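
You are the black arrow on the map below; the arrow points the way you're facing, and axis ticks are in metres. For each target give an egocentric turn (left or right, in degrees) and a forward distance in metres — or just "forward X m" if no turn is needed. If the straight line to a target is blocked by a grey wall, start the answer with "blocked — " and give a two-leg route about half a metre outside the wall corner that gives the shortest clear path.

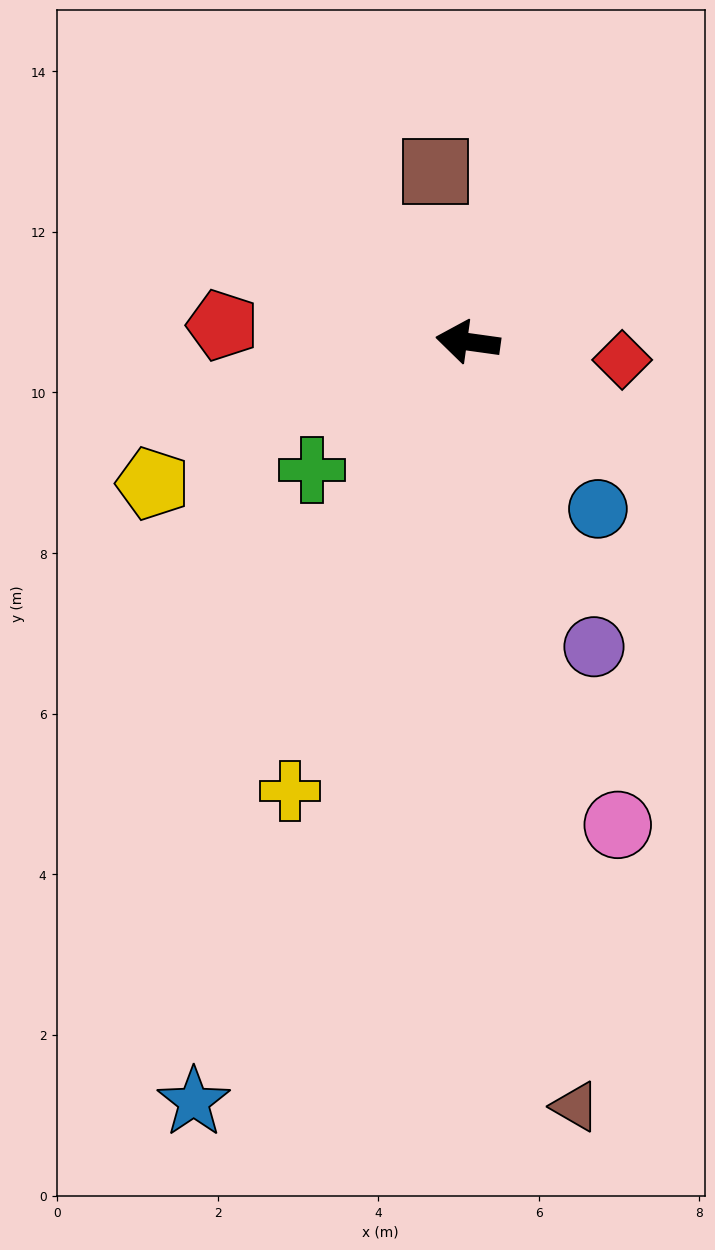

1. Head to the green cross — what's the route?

turn left 47°, forward 2.5 m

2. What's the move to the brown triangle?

turn left 106°, forward 9.6 m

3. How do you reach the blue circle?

turn left 136°, forward 2.6 m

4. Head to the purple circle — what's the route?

turn left 120°, forward 4.1 m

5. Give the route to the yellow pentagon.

turn left 32°, forward 4.3 m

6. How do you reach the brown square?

turn right 71°, forward 2.2 m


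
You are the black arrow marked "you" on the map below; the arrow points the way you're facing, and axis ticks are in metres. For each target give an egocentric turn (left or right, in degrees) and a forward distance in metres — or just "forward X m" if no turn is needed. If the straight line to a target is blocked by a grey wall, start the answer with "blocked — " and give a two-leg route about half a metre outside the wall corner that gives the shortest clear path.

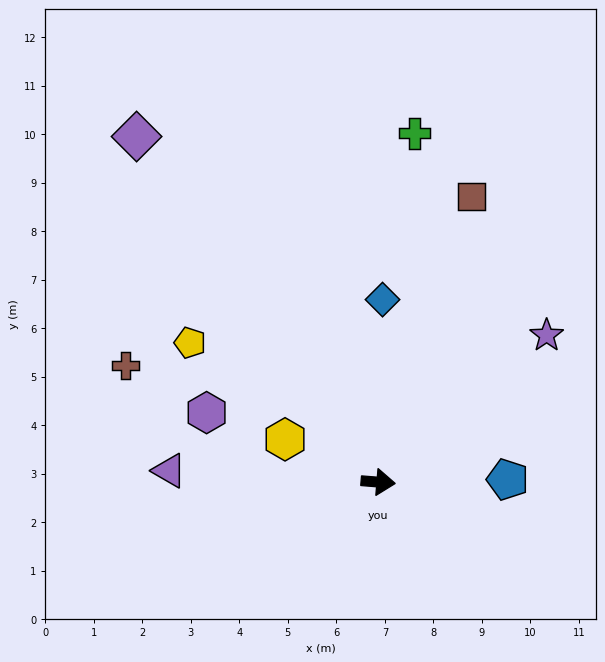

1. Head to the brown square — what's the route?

turn left 76°, forward 6.2 m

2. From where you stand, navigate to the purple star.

turn left 46°, forward 4.6 m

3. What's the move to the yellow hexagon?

turn left 160°, forward 2.1 m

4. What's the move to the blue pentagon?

turn left 6°, forward 2.7 m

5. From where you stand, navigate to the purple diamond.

turn left 130°, forward 8.7 m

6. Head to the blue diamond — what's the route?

turn left 93°, forward 3.8 m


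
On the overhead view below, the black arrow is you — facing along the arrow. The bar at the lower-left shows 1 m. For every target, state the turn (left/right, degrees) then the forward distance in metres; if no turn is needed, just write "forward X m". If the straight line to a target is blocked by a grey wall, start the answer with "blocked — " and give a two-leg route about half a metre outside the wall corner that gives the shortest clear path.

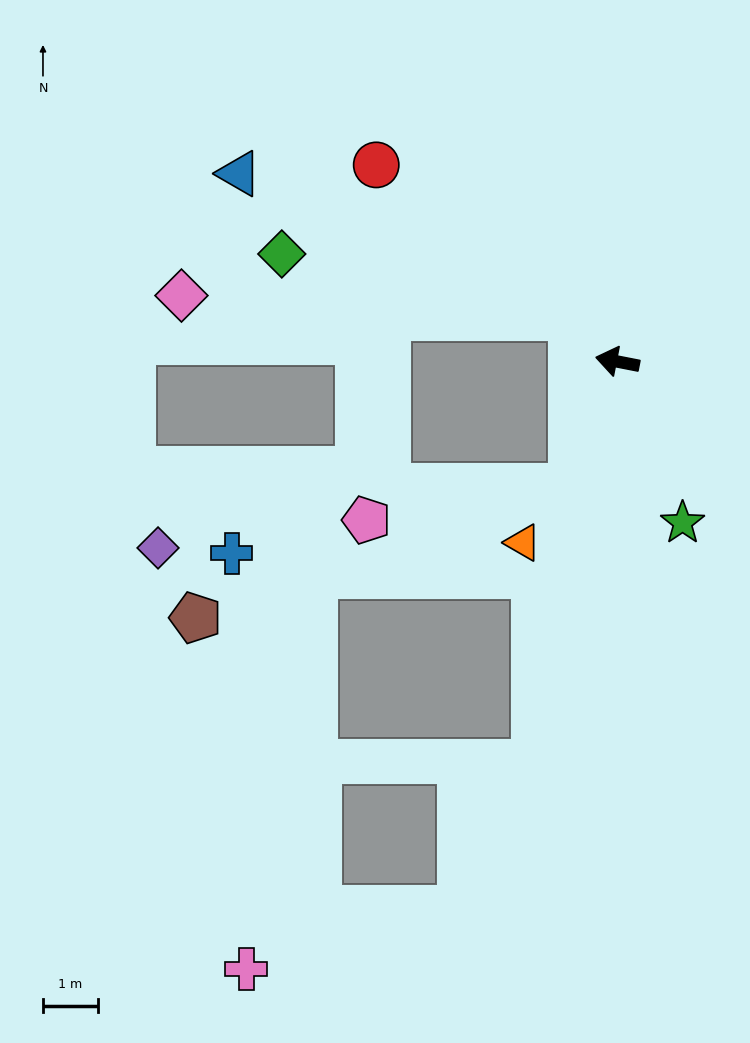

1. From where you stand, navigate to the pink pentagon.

blocked — turn left 81°, forward 2.4 m, then turn right 61°, forward 3.8 m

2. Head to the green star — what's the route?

turn left 123°, forward 3.2 m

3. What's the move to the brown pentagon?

blocked — turn left 81°, forward 2.4 m, then turn right 51°, forward 7.3 m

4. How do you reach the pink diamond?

blocked — turn right 33°, forward 1.2 m, then turn left 41°, forward 7.1 m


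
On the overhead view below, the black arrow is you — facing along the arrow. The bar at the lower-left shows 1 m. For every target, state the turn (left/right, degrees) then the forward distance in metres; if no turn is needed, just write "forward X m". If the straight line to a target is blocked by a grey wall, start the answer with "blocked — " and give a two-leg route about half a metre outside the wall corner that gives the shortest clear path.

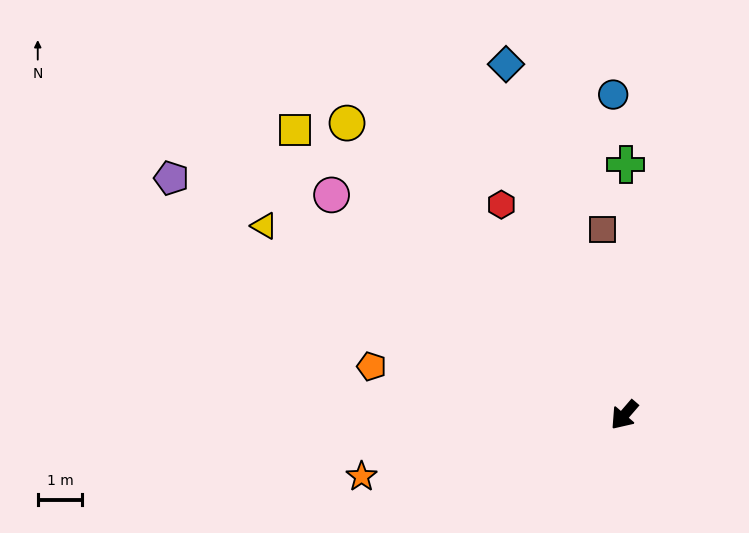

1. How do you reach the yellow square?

turn right 90°, forward 9.8 m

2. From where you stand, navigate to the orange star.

turn right 36°, forward 6.1 m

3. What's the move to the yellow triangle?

turn right 77°, forward 9.2 m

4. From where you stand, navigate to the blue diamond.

turn right 121°, forward 8.3 m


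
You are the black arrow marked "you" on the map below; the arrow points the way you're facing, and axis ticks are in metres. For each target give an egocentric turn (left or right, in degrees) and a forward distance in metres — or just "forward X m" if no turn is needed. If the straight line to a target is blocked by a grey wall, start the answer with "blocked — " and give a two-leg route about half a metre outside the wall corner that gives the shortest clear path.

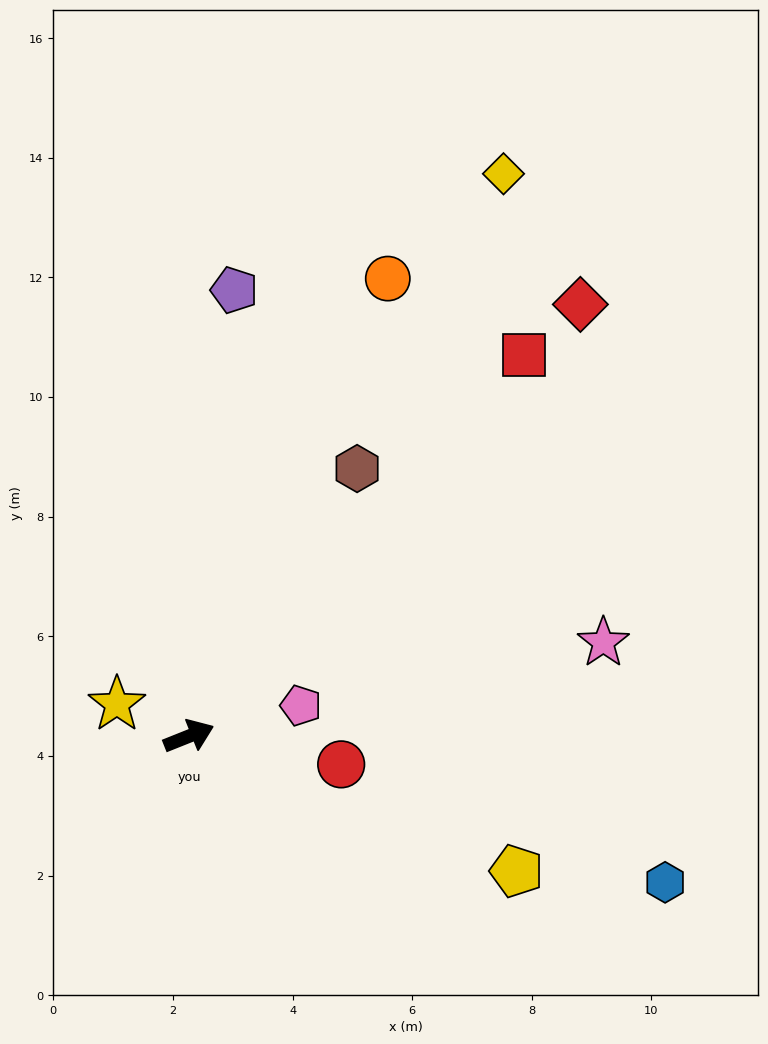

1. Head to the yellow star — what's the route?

turn left 134°, forward 1.3 m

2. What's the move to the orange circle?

turn left 45°, forward 8.3 m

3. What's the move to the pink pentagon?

turn right 6°, forward 1.9 m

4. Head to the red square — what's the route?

turn left 27°, forward 8.5 m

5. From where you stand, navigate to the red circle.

turn right 32°, forward 2.6 m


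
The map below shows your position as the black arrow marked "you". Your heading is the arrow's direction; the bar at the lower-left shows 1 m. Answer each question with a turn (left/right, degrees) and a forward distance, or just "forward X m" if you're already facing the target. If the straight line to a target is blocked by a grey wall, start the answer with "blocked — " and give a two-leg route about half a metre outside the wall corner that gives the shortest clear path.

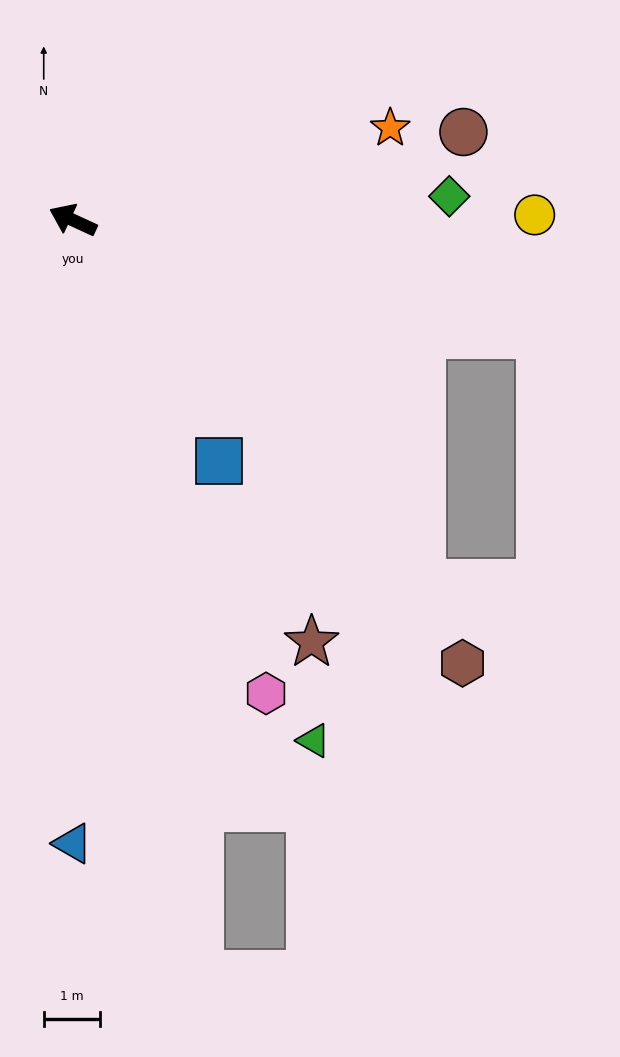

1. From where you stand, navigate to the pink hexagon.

turn left 137°, forward 9.0 m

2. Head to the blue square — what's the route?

turn left 146°, forward 5.0 m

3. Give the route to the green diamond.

turn right 152°, forward 6.7 m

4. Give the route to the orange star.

turn right 139°, forward 5.8 m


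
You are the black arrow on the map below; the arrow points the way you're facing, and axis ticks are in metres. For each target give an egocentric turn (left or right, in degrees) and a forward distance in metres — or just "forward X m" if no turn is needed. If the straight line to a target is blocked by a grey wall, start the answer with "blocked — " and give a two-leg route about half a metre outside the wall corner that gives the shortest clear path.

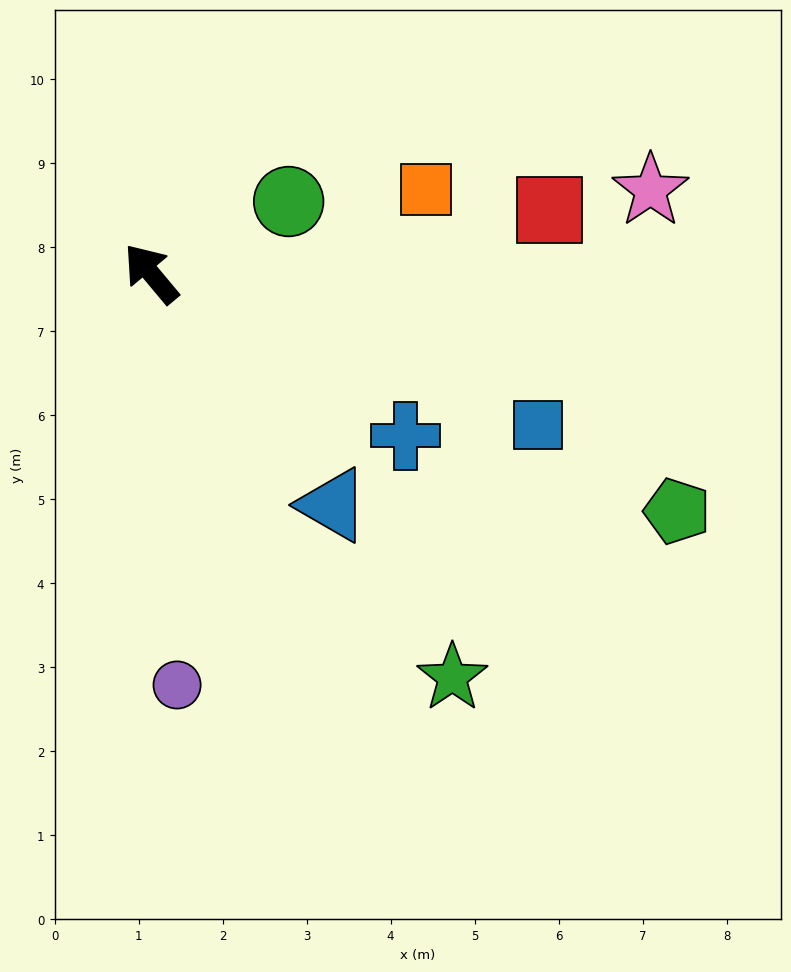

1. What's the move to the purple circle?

turn left 144°, forward 4.9 m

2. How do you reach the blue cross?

turn right 162°, forward 3.6 m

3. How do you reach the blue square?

turn right 151°, forward 4.9 m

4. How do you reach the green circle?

turn right 102°, forward 1.8 m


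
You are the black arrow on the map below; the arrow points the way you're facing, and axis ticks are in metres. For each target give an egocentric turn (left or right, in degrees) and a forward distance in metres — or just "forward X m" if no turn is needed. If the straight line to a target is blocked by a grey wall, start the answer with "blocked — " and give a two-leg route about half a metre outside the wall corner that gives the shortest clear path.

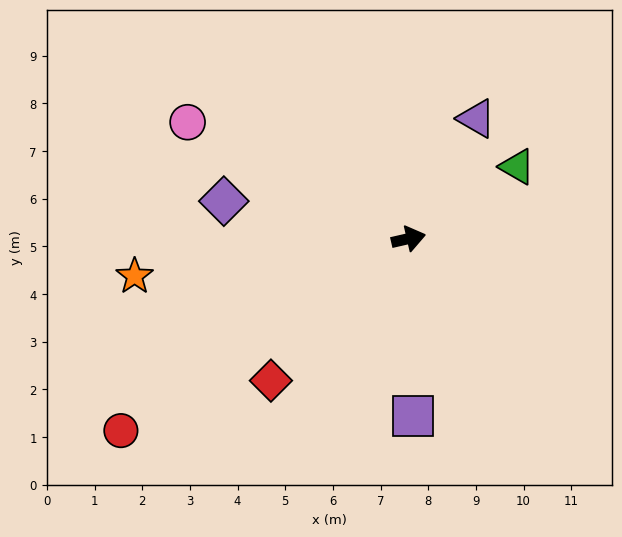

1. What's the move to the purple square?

turn right 101°, forward 3.7 m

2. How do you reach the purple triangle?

turn left 48°, forward 2.9 m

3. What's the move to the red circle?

turn right 159°, forward 7.3 m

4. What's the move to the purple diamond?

turn left 156°, forward 4.0 m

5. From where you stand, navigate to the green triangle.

turn left 21°, forward 2.7 m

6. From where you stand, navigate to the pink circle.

turn left 139°, forward 5.2 m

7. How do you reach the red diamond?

turn right 147°, forward 4.1 m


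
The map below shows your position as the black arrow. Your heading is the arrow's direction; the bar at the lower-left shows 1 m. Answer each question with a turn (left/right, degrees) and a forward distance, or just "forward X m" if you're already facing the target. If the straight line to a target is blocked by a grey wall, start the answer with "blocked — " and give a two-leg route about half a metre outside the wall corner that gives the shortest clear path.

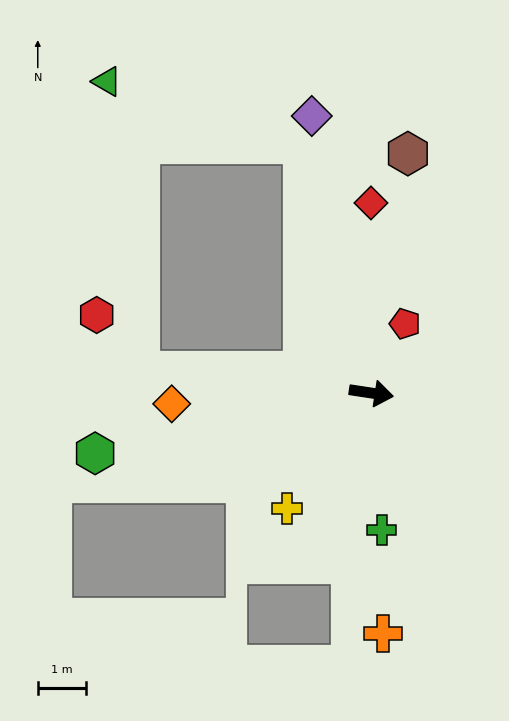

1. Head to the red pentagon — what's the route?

turn left 73°, forward 1.6 m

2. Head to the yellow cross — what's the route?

turn right 118°, forward 3.0 m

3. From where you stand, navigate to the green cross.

turn right 77°, forward 2.9 m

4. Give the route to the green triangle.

blocked — turn left 114°, forward 5.4 m, then turn left 57°, forward 4.3 m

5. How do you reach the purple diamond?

turn left 111°, forward 5.9 m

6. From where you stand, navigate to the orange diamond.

turn right 168°, forward 4.2 m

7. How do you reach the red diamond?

turn left 99°, forward 4.0 m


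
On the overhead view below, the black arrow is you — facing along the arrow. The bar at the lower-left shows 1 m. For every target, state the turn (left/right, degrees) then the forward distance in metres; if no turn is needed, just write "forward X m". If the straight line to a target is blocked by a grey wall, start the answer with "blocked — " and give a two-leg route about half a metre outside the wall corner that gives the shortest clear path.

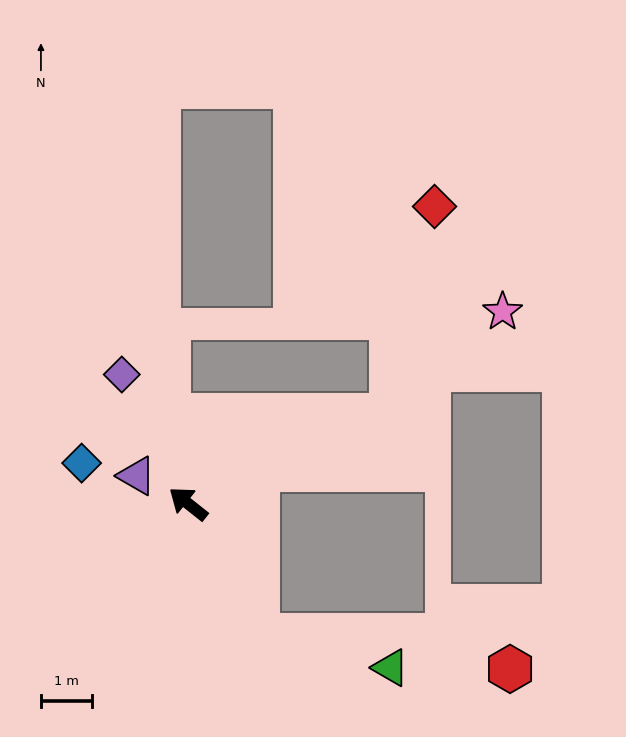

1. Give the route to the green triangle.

blocked — turn left 156°, forward 2.9 m, then turn left 49°, forward 2.7 m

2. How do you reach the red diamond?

blocked — turn right 118°, forward 4.3 m, then turn left 55°, forward 4.2 m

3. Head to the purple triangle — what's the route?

turn left 10°, forward 1.1 m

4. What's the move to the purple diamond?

turn right 24°, forward 2.8 m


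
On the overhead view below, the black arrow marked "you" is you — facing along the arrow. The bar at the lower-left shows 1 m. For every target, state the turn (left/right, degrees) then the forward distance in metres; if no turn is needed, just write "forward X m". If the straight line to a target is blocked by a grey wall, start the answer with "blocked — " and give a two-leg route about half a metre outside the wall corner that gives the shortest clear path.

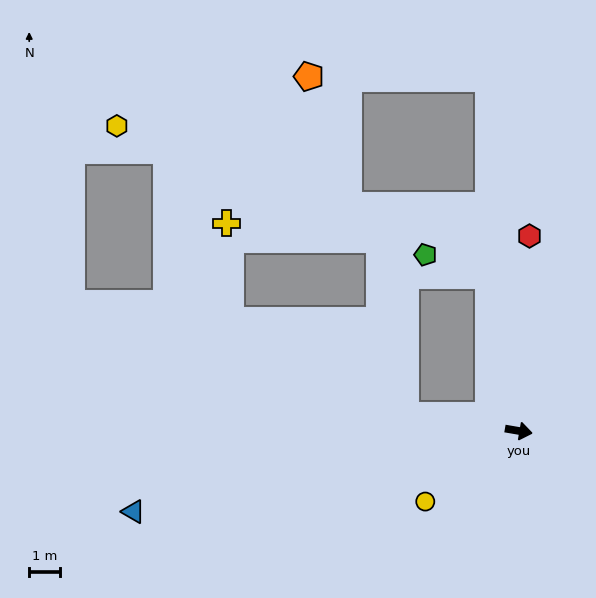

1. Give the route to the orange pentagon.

blocked — turn left 105°, forward 11.3 m, then turn left 84°, forward 5.7 m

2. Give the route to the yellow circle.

turn right 133°, forward 3.8 m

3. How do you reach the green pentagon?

blocked — turn left 111°, forward 5.1 m, then turn left 60°, forward 2.1 m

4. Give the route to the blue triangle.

turn right 158°, forward 12.6 m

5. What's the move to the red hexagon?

turn left 97°, forward 6.2 m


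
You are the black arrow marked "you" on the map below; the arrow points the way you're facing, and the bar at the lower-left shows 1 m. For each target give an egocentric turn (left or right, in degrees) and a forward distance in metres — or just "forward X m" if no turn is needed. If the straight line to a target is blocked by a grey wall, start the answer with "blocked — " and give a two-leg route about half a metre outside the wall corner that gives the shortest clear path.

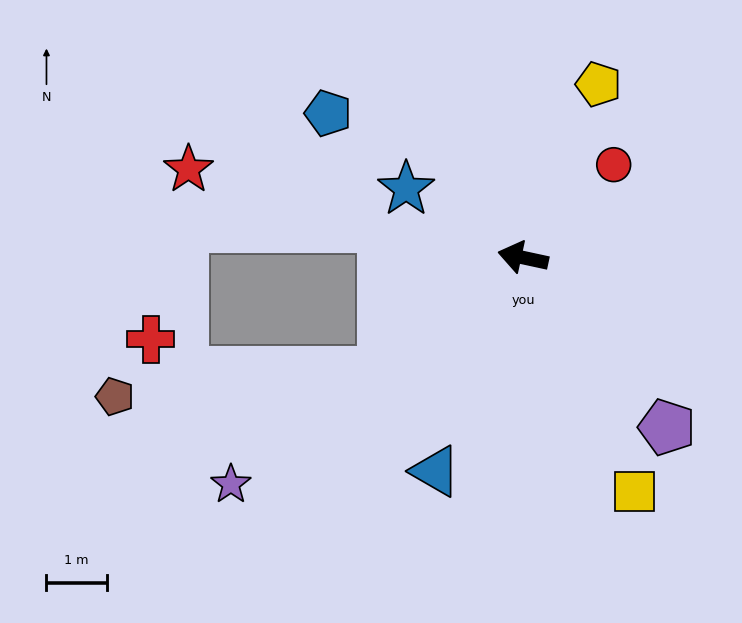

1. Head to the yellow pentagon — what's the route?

turn right 101°, forward 3.1 m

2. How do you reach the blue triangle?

turn left 80°, forward 3.8 m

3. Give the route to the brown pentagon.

blocked — turn left 52°, forward 3.0 m, then turn right 35°, forward 4.5 m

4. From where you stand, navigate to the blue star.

turn right 18°, forward 2.2 m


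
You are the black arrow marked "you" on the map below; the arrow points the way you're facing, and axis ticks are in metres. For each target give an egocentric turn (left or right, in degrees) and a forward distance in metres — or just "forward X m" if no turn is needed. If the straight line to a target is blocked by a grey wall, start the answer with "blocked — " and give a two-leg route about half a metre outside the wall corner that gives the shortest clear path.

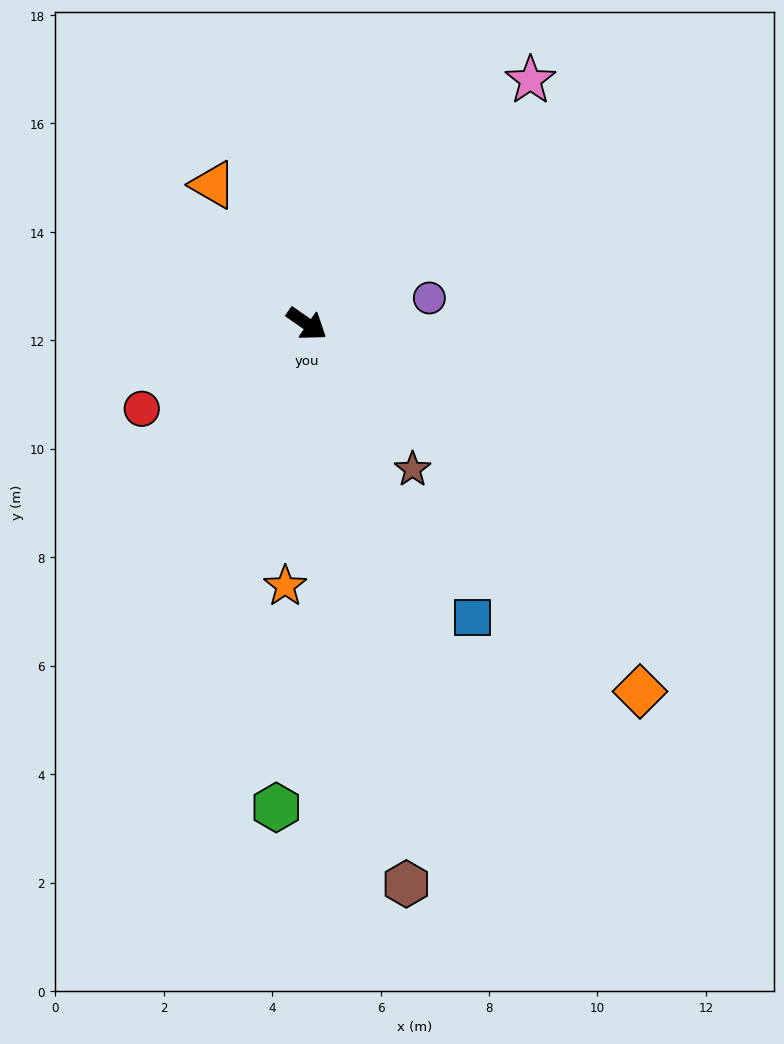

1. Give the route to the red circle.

turn right 118°, forward 3.4 m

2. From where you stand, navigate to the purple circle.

turn left 47°, forward 2.3 m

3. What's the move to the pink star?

turn left 82°, forward 6.1 m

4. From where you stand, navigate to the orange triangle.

turn left 159°, forward 3.1 m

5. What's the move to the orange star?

turn right 60°, forward 4.9 m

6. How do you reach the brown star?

turn right 19°, forward 3.3 m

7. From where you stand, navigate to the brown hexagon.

turn right 45°, forward 10.5 m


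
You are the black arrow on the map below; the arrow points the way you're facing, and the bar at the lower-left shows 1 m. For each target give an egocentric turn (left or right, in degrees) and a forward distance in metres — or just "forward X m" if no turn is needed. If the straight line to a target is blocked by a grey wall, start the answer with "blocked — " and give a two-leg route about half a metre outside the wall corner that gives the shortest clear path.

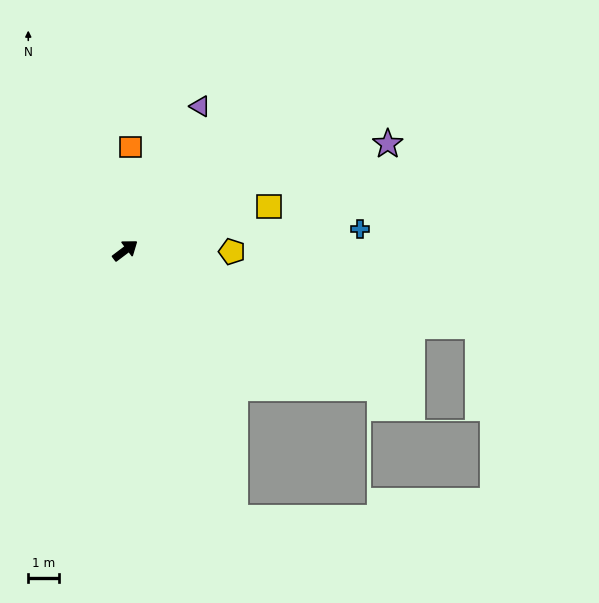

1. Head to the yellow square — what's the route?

turn right 20°, forward 4.8 m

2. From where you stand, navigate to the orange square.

turn left 50°, forward 3.3 m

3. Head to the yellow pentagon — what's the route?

turn right 38°, forward 3.4 m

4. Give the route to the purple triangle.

turn left 26°, forward 5.2 m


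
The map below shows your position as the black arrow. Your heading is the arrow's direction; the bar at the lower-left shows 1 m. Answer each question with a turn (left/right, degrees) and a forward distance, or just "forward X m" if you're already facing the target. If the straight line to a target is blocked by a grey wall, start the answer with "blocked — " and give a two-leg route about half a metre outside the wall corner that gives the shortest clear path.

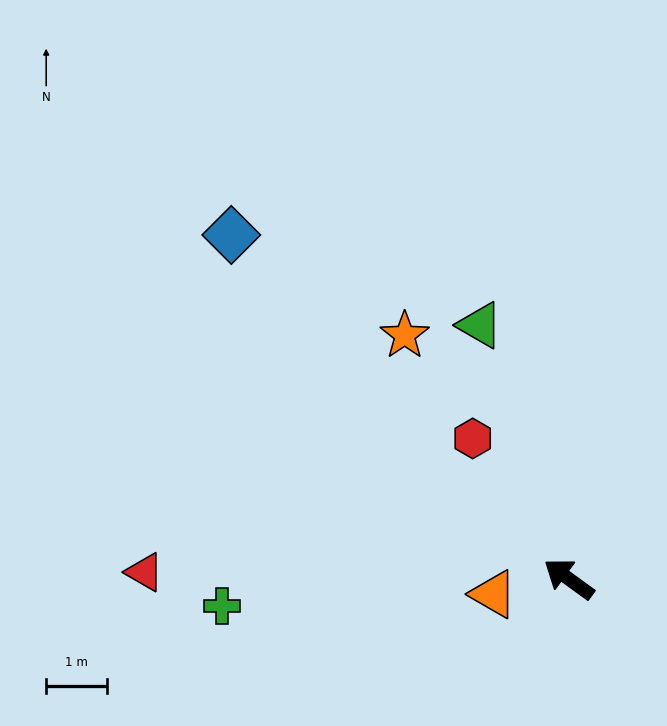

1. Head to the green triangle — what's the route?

turn right 35°, forward 4.4 m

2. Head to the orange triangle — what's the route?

turn left 47°, forward 1.3 m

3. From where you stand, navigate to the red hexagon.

turn right 20°, forward 2.8 m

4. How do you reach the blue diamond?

turn right 10°, forward 7.9 m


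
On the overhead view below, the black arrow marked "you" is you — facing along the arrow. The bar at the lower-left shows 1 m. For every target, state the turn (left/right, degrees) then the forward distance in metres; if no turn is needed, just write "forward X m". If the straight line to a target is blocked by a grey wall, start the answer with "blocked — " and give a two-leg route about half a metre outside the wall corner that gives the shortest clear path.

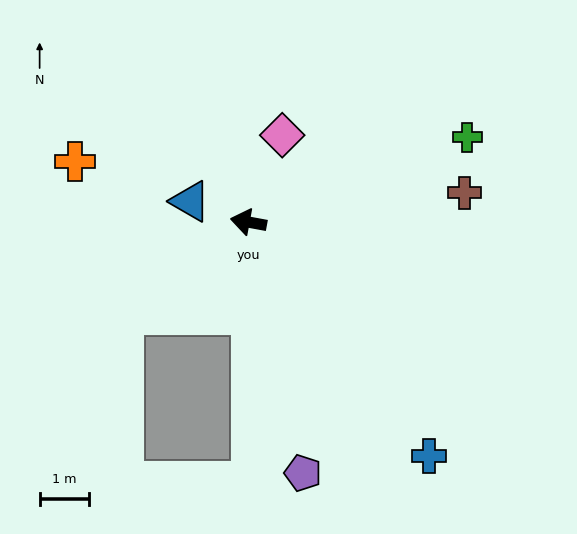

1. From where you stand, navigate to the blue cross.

turn left 138°, forward 6.0 m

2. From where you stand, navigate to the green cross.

turn right 148°, forward 4.8 m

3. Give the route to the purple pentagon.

turn left 113°, forward 5.2 m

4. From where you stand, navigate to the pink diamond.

turn right 101°, forward 1.9 m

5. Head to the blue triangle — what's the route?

turn right 9°, forward 1.3 m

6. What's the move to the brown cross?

turn right 162°, forward 4.4 m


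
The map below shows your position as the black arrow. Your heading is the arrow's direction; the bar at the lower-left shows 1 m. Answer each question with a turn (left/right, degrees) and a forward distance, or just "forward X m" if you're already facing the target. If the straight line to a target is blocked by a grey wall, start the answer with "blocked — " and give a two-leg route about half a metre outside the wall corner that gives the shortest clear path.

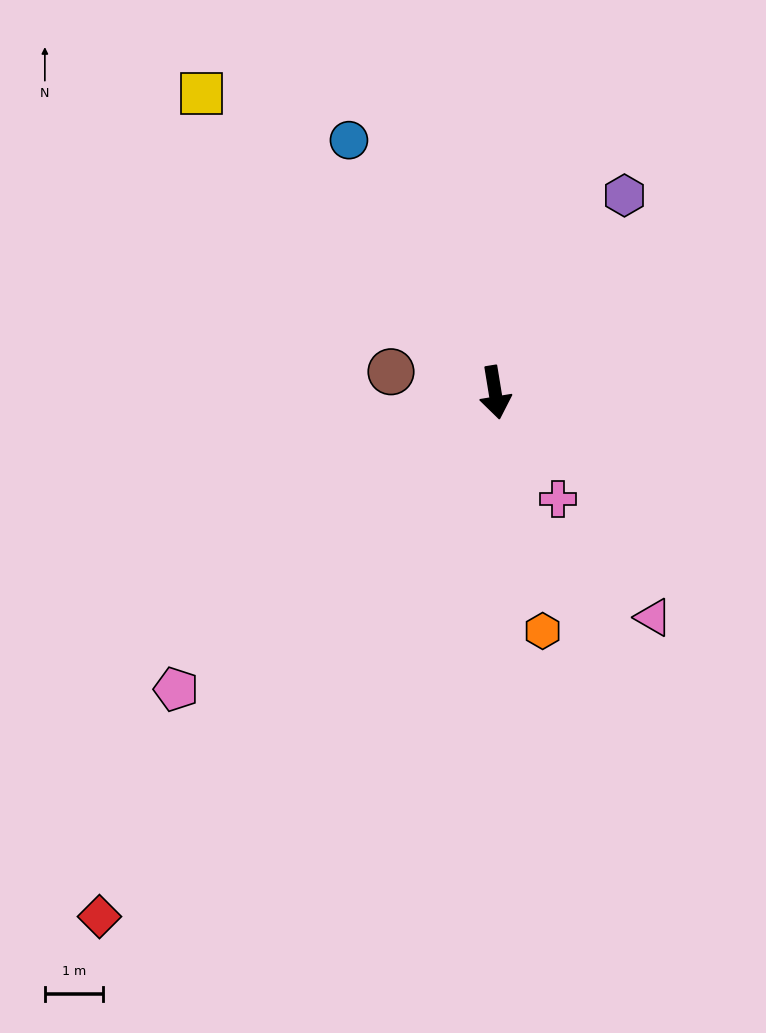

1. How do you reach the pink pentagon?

turn right 56°, forward 7.5 m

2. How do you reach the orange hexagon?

forward 4.2 m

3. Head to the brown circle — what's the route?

turn right 111°, forward 1.8 m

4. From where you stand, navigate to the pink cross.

turn left 21°, forward 2.1 m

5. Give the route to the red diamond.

turn right 46°, forward 11.3 m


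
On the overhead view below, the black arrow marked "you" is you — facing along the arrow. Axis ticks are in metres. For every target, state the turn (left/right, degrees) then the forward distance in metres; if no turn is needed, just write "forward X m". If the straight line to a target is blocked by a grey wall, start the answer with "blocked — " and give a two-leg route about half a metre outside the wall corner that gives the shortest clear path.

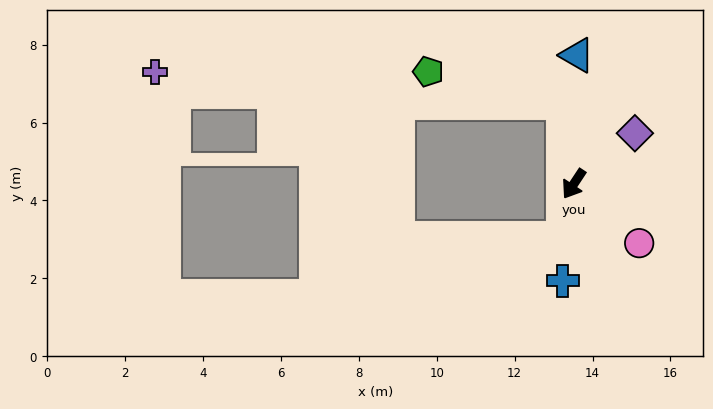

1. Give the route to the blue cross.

turn left 27°, forward 2.5 m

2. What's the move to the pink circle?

turn left 81°, forward 2.3 m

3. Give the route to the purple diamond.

turn left 163°, forward 2.0 m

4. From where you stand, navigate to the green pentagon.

blocked — turn right 139°, forward 2.1 m, then turn left 69°, forward 3.5 m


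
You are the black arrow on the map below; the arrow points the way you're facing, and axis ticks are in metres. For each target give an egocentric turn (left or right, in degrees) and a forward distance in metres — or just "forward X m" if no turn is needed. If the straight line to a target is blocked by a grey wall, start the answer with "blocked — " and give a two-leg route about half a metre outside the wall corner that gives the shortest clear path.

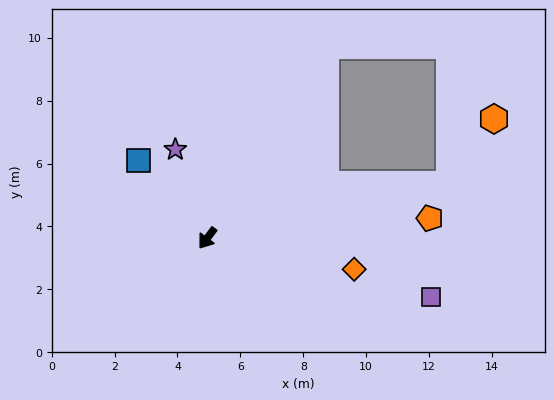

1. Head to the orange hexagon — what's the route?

blocked — turn left 139°, forward 7.9 m, then turn left 43°, forward 2.5 m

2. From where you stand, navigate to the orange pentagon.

turn left 132°, forward 7.1 m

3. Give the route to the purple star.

turn right 123°, forward 3.0 m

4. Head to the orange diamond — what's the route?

turn left 115°, forward 4.8 m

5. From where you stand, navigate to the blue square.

turn right 102°, forward 3.3 m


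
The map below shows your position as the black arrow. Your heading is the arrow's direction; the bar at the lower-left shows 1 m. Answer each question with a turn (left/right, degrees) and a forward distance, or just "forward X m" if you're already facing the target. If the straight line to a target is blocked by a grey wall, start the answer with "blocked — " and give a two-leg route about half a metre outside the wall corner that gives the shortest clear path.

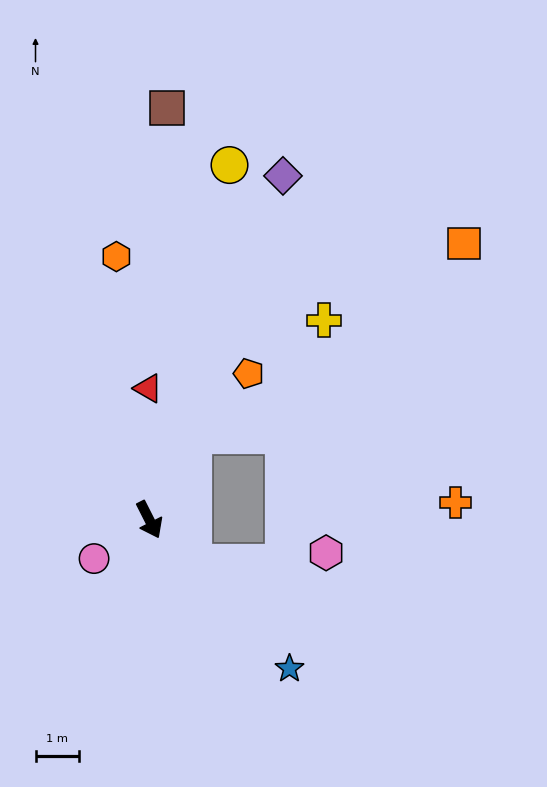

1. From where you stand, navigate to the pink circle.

turn right 82°, forward 1.5 m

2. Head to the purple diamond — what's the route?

turn left 132°, forward 8.4 m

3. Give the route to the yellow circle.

turn left 140°, forward 8.3 m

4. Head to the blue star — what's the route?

turn left 16°, forward 4.7 m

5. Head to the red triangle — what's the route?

turn left 154°, forward 3.0 m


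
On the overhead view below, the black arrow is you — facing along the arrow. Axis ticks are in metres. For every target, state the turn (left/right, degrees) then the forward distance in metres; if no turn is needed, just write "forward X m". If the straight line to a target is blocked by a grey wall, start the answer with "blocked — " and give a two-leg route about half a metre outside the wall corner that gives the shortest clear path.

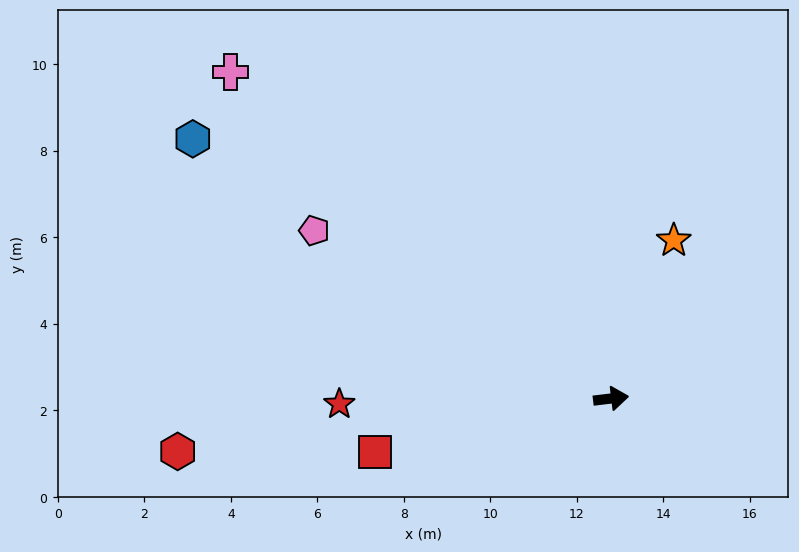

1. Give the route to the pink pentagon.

turn left 144°, forward 7.9 m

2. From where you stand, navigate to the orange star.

turn left 62°, forward 3.9 m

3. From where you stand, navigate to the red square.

turn right 174°, forward 5.6 m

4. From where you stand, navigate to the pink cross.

turn left 133°, forward 11.6 m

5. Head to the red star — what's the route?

turn left 174°, forward 6.3 m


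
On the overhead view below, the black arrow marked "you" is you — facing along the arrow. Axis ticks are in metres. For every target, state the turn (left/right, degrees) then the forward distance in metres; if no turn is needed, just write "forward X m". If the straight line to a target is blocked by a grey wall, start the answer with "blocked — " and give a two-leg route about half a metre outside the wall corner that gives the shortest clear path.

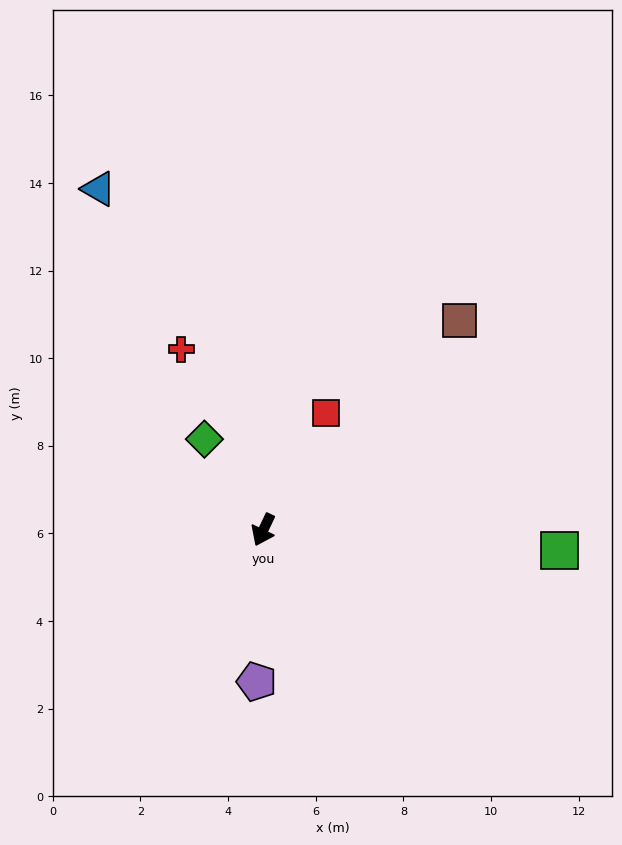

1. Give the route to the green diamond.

turn right 122°, forward 2.5 m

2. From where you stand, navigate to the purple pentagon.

turn left 23°, forward 3.5 m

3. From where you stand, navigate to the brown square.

turn left 162°, forward 6.6 m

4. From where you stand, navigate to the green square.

turn left 111°, forward 6.8 m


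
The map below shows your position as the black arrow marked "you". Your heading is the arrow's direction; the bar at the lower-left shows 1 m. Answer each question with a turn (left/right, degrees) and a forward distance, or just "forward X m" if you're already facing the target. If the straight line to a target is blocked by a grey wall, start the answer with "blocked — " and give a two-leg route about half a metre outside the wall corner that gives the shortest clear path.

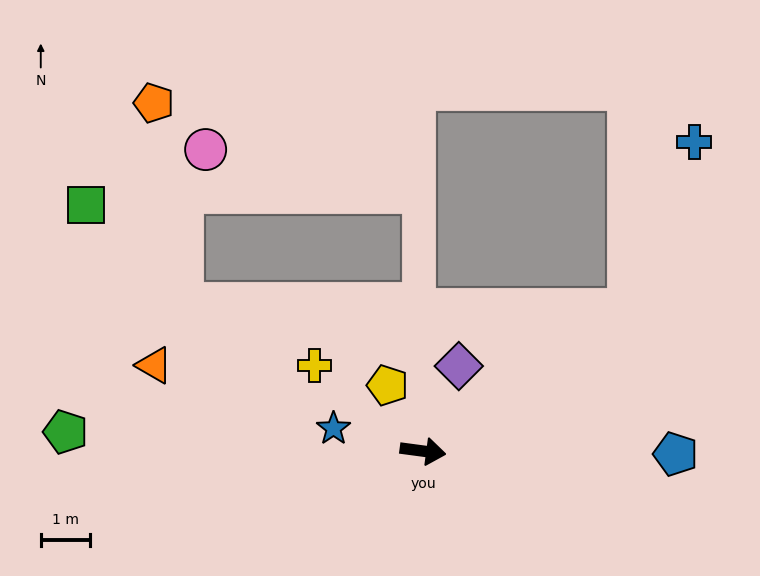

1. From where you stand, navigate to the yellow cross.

turn left 149°, forward 2.8 m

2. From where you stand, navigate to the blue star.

turn left 173°, forward 1.9 m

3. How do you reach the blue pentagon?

turn left 7°, forward 5.1 m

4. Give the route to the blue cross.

blocked — turn left 42°, forward 5.1 m, then turn left 34°, forward 3.6 m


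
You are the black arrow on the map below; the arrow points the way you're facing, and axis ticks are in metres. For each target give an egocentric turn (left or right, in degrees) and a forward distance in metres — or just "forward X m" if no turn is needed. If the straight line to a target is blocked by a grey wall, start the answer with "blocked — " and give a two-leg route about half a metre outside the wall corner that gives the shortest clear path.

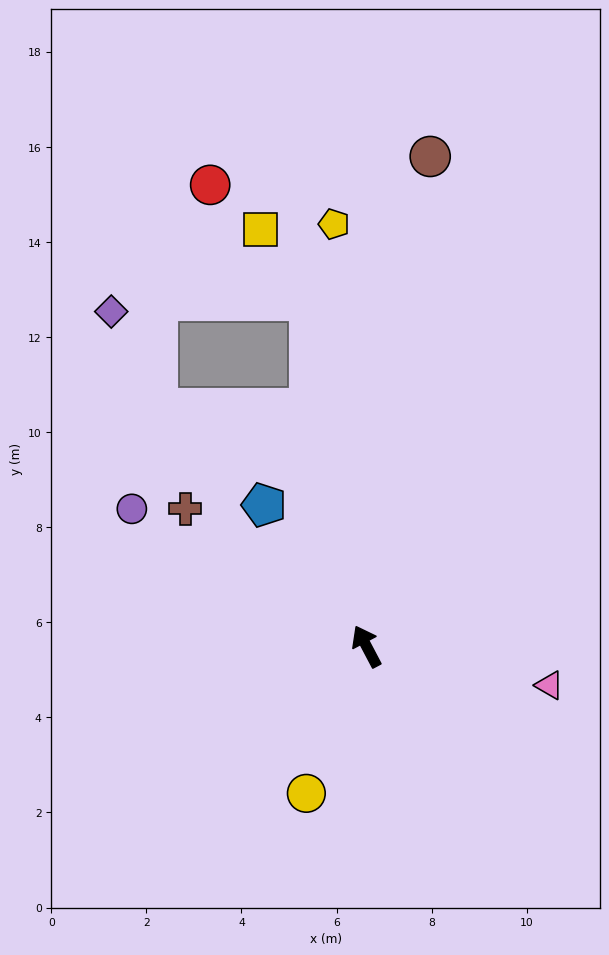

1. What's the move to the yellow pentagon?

turn right 23°, forward 8.9 m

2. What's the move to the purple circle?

turn left 32°, forward 5.7 m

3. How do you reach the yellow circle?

turn left 130°, forward 3.3 m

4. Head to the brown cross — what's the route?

turn left 25°, forward 4.8 m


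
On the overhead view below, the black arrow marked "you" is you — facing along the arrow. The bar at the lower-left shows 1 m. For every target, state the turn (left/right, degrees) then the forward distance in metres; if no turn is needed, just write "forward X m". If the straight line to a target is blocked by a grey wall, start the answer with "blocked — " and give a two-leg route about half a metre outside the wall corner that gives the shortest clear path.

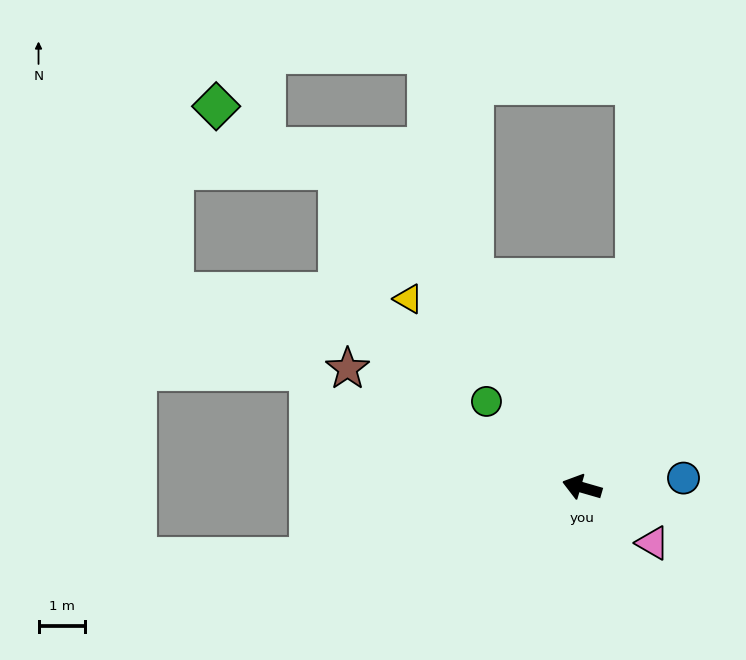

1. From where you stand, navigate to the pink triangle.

turn left 158°, forward 1.9 m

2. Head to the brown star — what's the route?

turn right 11°, forward 5.7 m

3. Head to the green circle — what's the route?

turn right 26°, forward 2.8 m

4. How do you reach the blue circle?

turn right 159°, forward 2.2 m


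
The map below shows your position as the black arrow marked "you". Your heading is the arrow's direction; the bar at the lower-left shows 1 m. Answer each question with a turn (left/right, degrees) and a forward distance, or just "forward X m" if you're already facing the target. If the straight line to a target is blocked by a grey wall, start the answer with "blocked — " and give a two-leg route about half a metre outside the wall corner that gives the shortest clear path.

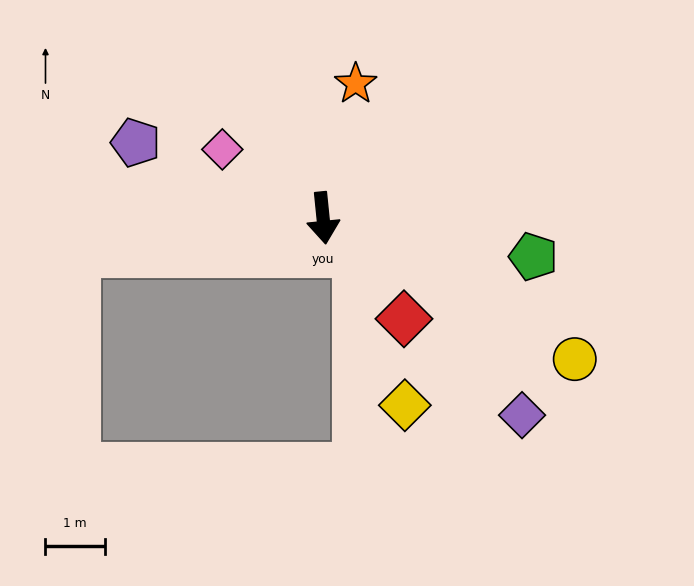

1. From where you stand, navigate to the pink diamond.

turn right 130°, forward 2.1 m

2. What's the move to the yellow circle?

turn left 55°, forward 4.9 m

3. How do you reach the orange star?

turn left 161°, forward 2.3 m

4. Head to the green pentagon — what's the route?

turn left 74°, forward 3.6 m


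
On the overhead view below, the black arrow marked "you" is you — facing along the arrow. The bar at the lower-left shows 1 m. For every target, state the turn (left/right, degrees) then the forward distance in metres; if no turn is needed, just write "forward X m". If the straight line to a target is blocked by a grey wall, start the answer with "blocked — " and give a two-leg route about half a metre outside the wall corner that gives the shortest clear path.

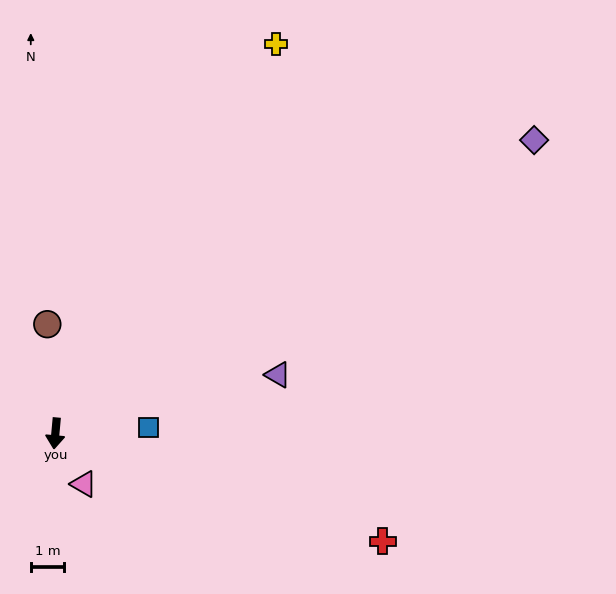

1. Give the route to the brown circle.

turn right 171°, forward 3.3 m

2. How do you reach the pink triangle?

turn left 34°, forward 1.7 m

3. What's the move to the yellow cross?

turn left 156°, forward 13.3 m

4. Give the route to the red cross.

turn left 77°, forward 10.3 m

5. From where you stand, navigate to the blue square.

turn left 99°, forward 2.8 m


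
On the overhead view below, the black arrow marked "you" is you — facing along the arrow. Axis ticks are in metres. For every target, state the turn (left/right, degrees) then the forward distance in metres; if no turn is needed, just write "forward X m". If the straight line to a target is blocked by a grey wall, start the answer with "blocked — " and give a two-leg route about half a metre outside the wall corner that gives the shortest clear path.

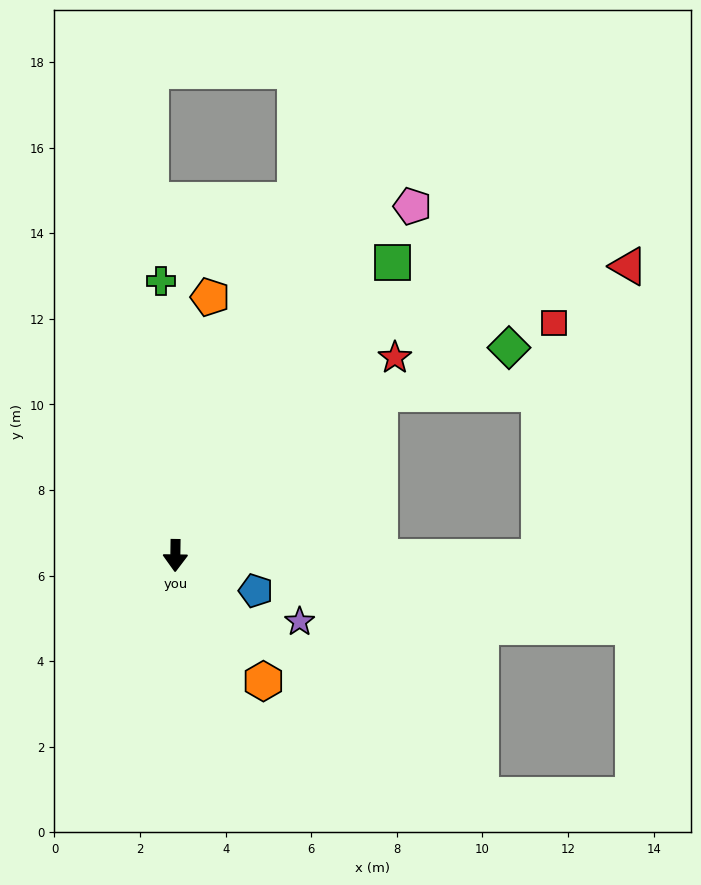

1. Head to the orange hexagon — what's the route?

turn left 36°, forward 3.6 m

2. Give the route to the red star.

turn left 133°, forward 6.9 m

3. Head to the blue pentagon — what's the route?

turn left 67°, forward 2.1 m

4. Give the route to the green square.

turn left 144°, forward 8.5 m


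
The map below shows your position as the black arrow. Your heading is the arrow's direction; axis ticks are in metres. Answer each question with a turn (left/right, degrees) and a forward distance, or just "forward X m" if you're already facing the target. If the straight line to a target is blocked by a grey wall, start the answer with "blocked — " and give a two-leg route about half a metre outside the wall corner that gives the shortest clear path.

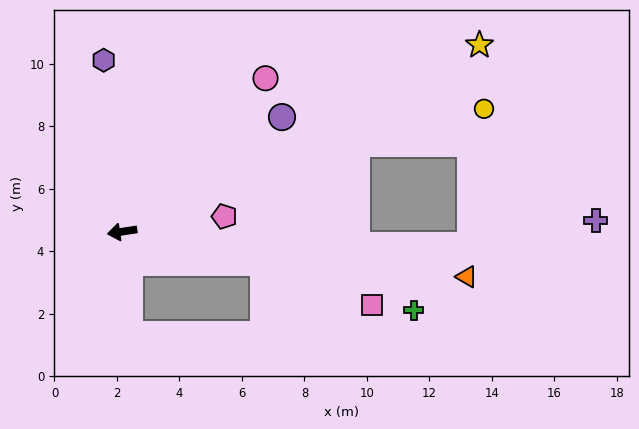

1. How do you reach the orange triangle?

turn left 164°, forward 11.1 m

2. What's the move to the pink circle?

turn right 142°, forward 6.7 m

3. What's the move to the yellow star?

turn right 161°, forward 12.9 m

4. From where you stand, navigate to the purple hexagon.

turn right 92°, forward 5.5 m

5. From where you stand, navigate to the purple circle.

turn right 153°, forward 6.3 m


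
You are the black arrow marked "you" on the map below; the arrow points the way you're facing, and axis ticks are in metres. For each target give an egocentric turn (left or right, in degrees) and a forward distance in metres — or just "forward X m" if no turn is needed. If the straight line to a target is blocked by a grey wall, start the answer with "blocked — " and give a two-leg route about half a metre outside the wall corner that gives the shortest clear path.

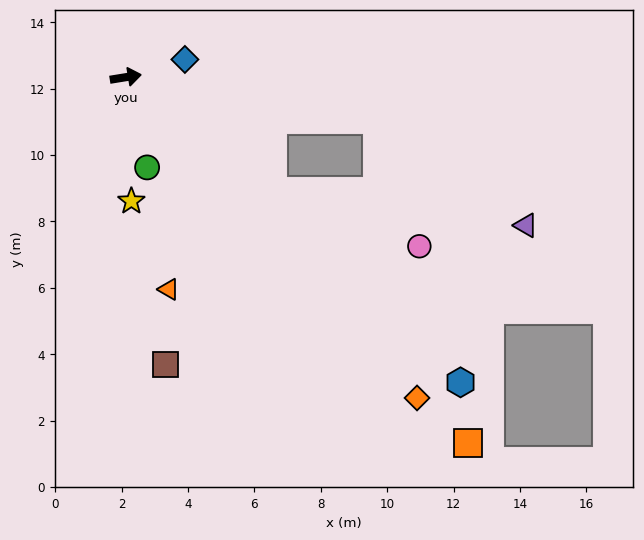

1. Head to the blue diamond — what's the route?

turn left 8°, forward 1.9 m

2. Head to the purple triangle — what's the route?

blocked — turn right 19°, forward 7.7 m, then turn right 25°, forward 5.5 m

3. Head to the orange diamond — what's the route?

turn right 57°, forward 13.1 m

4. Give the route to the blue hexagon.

turn right 52°, forward 13.6 m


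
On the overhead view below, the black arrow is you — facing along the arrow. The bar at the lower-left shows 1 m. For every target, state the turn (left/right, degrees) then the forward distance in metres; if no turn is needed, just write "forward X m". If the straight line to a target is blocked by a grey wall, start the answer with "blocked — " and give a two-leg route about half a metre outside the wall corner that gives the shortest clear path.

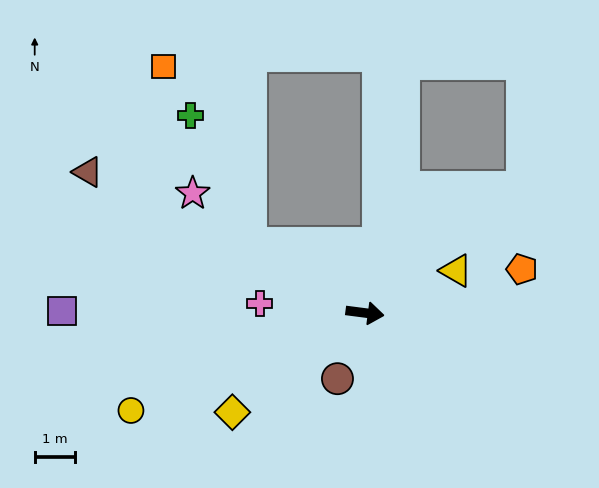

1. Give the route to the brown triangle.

turn left 160°, forward 7.7 m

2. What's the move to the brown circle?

turn right 105°, forward 1.8 m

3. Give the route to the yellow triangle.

turn left 32°, forward 2.5 m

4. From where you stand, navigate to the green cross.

blocked — turn left 157°, forward 3.3 m, then turn right 35°, forward 3.5 m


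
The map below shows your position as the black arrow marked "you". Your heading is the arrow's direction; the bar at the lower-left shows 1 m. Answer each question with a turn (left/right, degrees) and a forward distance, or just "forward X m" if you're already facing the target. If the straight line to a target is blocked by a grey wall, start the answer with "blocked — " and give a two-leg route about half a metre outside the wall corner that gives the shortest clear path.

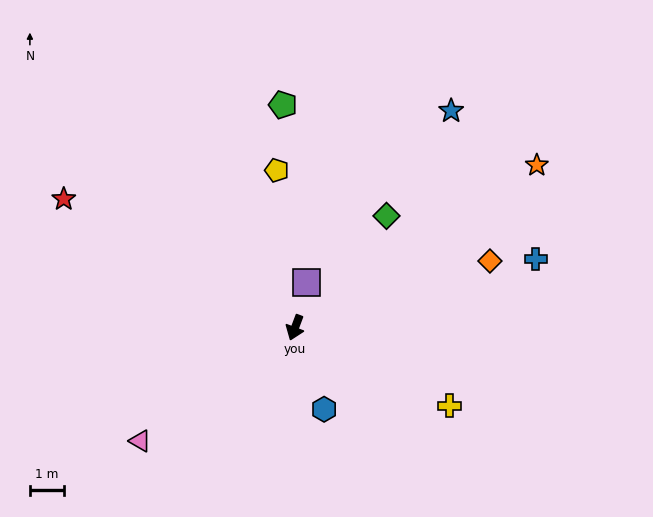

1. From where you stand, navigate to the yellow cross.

turn left 84°, forward 5.1 m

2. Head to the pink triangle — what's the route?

turn right 33°, forward 5.7 m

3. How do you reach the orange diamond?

turn left 129°, forward 6.1 m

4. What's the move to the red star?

turn right 98°, forward 7.9 m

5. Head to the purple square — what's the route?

turn right 173°, forward 1.4 m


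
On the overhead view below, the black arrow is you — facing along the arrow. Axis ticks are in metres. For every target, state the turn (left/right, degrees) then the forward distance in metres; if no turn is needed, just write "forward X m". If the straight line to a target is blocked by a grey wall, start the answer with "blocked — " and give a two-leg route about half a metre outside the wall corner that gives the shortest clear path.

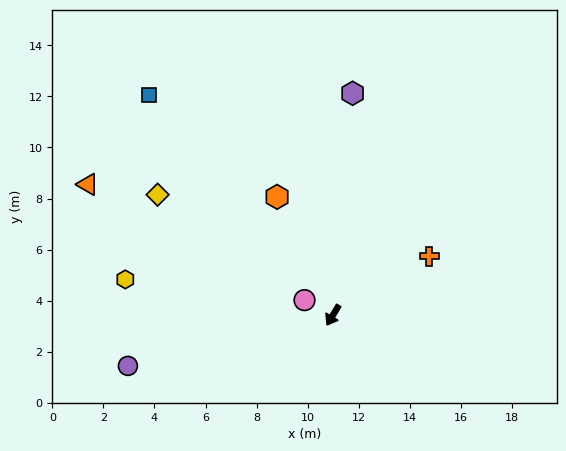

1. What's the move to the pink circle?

turn right 87°, forward 1.3 m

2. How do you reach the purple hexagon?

turn right 154°, forward 8.7 m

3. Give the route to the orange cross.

turn left 153°, forward 4.4 m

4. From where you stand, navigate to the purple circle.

turn right 45°, forward 8.3 m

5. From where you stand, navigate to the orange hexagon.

turn right 124°, forward 5.1 m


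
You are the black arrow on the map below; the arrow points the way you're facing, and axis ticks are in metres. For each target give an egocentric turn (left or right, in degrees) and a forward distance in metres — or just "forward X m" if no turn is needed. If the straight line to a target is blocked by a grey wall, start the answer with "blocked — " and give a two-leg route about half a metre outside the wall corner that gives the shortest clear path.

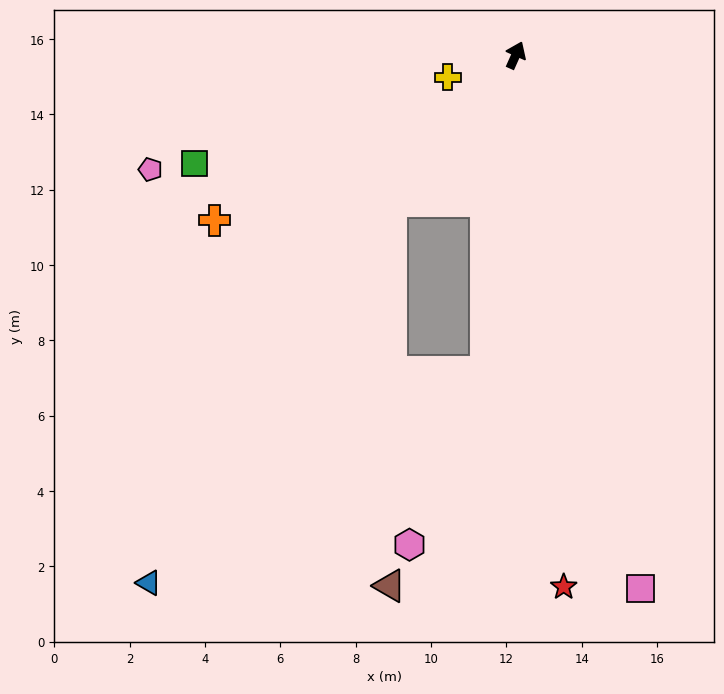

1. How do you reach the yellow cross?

turn left 132°, forward 1.9 m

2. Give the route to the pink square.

turn right 143°, forward 14.5 m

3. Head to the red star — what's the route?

turn right 151°, forward 14.2 m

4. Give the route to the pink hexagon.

blocked — turn right 161°, forward 8.4 m, then turn right 19°, forward 5.0 m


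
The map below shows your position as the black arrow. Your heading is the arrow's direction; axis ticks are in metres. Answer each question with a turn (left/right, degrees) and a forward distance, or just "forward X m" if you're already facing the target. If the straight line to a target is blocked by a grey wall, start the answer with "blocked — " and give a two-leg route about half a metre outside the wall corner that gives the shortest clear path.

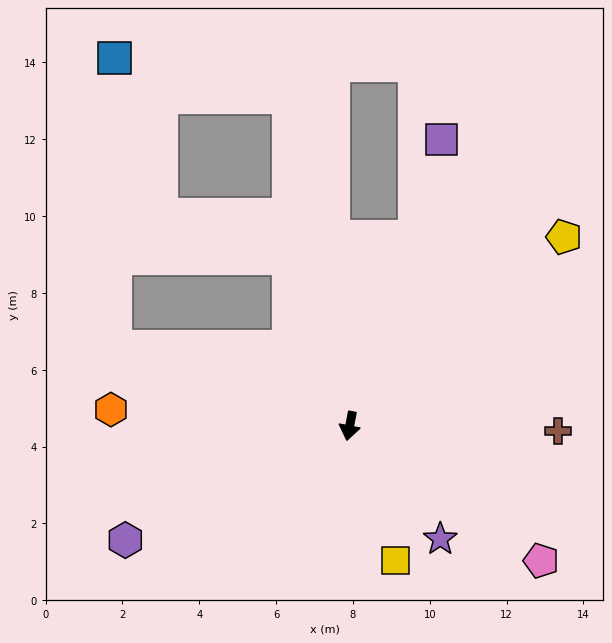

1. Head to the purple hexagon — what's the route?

turn right 52°, forward 6.5 m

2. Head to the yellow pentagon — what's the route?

turn left 142°, forward 7.4 m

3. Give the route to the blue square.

blocked — turn right 98°, forward 6.4 m, then turn right 71°, forward 7.5 m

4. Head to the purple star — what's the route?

turn left 50°, forward 3.8 m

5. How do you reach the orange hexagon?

turn right 83°, forward 6.2 m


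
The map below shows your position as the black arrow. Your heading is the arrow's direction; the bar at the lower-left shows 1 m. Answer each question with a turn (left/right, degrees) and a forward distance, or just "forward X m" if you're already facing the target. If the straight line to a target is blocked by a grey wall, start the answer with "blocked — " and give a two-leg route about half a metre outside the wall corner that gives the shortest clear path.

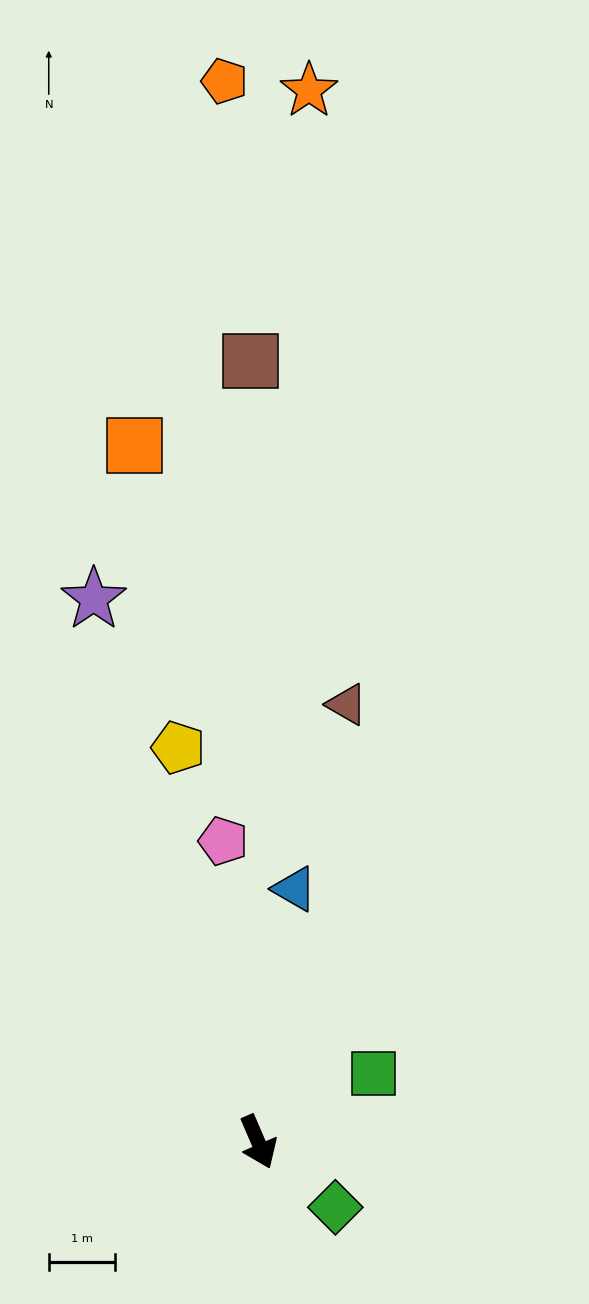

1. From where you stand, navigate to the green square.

turn left 97°, forward 2.0 m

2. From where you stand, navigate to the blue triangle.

turn left 149°, forward 3.9 m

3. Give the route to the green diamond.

turn left 26°, forward 1.5 m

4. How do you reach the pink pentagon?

turn left 163°, forward 4.6 m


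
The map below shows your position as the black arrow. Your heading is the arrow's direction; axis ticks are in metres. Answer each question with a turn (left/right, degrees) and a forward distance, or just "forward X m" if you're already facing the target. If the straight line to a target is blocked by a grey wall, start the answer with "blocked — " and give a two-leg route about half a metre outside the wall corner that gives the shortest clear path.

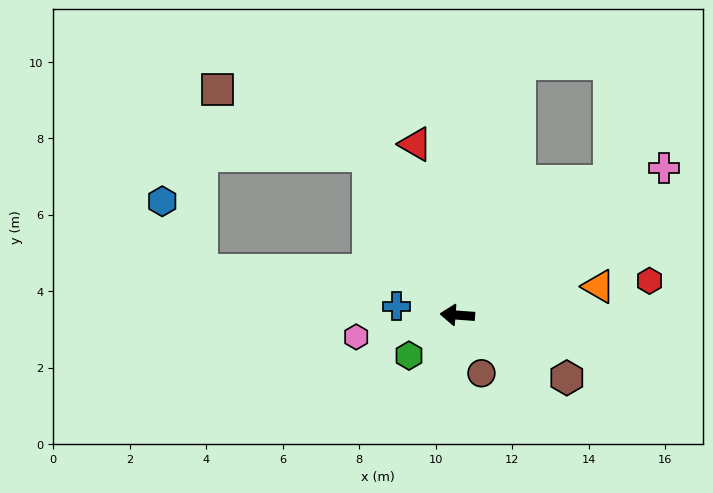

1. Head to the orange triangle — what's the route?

turn right 164°, forward 3.8 m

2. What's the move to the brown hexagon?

turn left 154°, forward 3.3 m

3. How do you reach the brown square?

blocked — turn right 57°, forward 4.8 m, then turn left 38°, forward 4.3 m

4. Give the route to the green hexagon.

turn left 44°, forward 1.6 m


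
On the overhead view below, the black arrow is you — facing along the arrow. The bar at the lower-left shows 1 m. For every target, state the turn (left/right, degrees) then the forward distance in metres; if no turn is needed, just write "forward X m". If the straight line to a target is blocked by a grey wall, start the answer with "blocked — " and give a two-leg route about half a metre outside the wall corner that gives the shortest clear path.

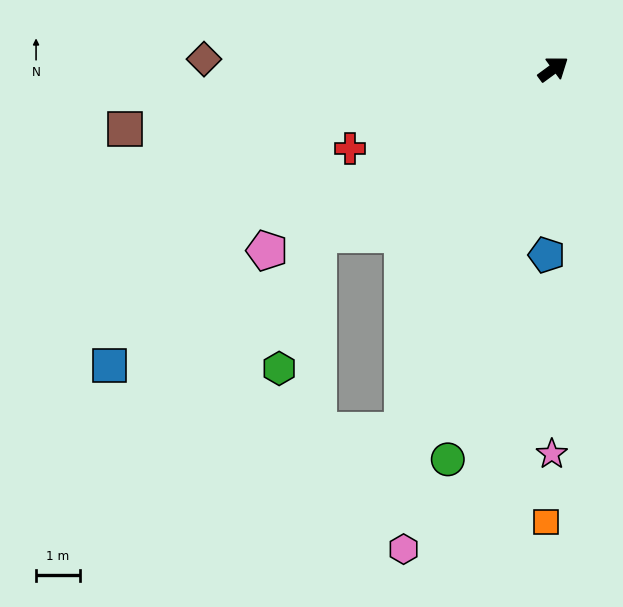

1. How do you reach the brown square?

turn left 152°, forward 9.8 m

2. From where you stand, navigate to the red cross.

turn left 165°, forward 5.0 m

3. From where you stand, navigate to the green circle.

turn right 141°, forward 9.2 m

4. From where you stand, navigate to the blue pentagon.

turn right 128°, forward 4.2 m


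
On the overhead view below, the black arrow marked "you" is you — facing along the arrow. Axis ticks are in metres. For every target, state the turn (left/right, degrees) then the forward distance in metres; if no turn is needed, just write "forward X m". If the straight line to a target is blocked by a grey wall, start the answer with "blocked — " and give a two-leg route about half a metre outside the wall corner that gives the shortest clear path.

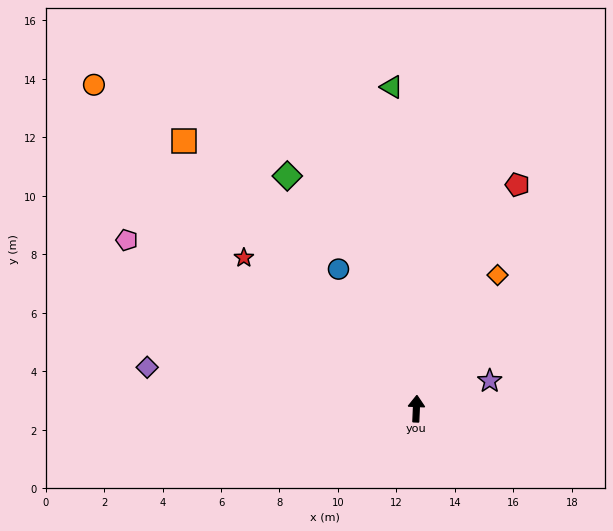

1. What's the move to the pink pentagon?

turn left 62°, forward 11.5 m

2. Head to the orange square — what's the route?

turn left 43°, forward 12.1 m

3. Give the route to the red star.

turn left 51°, forward 7.8 m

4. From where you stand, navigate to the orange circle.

turn left 47°, forward 15.6 m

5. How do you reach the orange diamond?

turn right 29°, forward 5.3 m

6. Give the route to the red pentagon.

turn right 22°, forward 8.4 m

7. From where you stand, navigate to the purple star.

turn right 67°, forward 2.7 m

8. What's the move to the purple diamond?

turn left 84°, forward 9.3 m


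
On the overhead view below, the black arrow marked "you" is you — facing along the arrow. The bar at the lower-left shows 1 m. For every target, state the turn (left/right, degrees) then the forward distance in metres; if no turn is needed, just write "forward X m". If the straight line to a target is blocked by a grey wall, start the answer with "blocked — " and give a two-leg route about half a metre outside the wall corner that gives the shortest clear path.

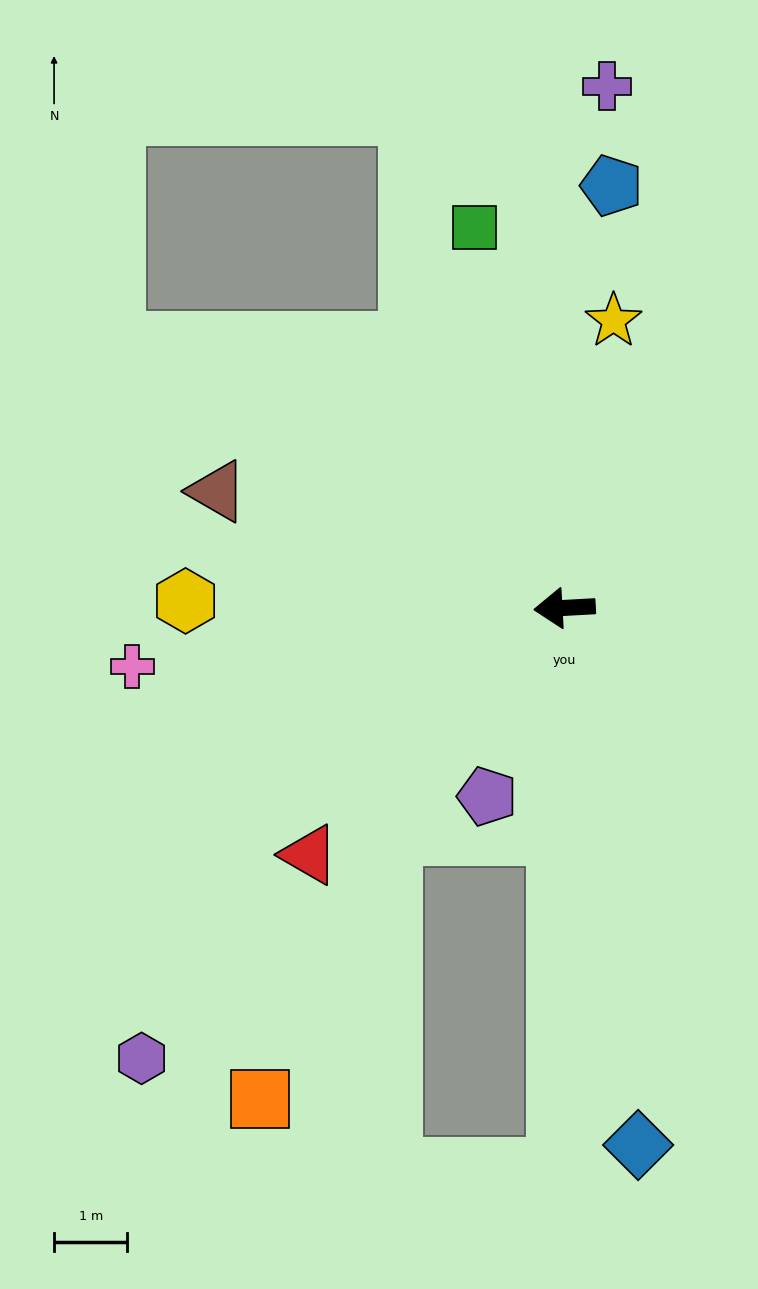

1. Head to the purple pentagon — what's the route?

turn left 65°, forward 2.8 m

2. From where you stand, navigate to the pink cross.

turn left 5°, forward 6.0 m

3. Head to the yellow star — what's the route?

turn right 103°, forward 4.0 m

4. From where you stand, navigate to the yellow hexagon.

turn right 4°, forward 5.2 m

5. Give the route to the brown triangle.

turn right 22°, forward 5.0 m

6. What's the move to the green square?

turn right 80°, forward 5.3 m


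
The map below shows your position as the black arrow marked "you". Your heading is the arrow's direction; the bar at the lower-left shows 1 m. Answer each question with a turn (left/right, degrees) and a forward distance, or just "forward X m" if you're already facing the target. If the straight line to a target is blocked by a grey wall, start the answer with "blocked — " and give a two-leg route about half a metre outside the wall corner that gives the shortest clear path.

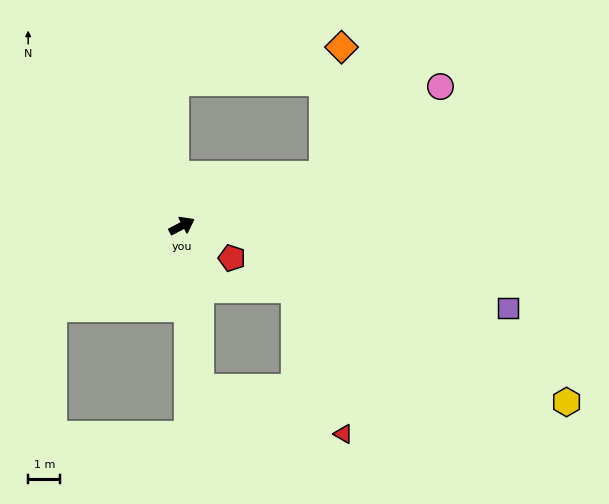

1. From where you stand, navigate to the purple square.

turn right 42°, forward 10.5 m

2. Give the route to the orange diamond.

blocked — turn right 7°, forward 4.7 m, then turn left 61°, forward 4.0 m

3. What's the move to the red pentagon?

turn right 60°, forward 1.9 m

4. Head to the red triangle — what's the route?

blocked — turn right 111°, forward 5.1 m, then turn left 65°, forward 4.7 m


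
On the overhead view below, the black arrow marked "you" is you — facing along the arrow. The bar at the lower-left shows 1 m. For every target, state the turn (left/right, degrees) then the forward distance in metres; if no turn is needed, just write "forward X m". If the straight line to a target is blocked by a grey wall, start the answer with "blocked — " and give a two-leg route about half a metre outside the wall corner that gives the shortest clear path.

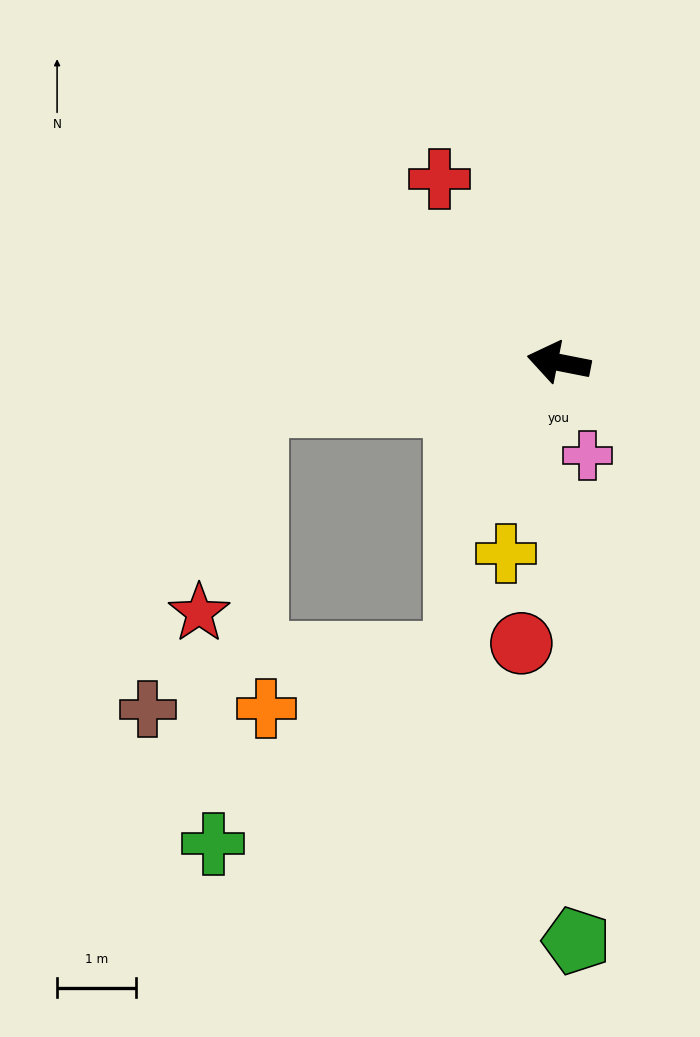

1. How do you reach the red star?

blocked — turn left 19°, forward 3.9 m, then turn left 67°, forward 2.7 m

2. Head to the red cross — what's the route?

turn right 46°, forward 2.8 m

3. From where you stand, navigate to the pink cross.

turn left 118°, forward 1.2 m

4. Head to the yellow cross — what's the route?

turn left 86°, forward 2.5 m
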